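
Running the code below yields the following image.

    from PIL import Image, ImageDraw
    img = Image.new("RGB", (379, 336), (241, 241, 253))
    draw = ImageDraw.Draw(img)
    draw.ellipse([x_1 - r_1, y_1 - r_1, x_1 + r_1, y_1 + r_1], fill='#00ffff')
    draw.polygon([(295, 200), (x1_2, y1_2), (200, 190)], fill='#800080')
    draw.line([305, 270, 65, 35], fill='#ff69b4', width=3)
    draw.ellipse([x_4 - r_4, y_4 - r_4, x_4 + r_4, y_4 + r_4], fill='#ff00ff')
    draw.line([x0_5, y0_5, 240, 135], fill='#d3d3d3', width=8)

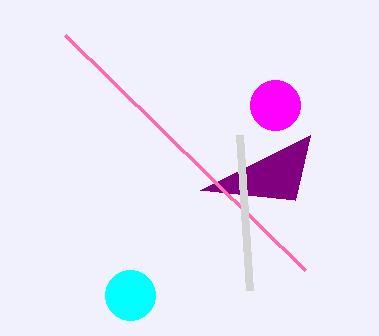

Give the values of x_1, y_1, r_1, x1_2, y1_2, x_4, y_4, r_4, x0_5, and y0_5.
x_1 = 130
y_1 = 295
r_1 = 25
x1_2 = 310
y1_2 = 135
x_4 = 275
y_4 = 105
r_4 = 25
x0_5 = 250
y0_5 = 290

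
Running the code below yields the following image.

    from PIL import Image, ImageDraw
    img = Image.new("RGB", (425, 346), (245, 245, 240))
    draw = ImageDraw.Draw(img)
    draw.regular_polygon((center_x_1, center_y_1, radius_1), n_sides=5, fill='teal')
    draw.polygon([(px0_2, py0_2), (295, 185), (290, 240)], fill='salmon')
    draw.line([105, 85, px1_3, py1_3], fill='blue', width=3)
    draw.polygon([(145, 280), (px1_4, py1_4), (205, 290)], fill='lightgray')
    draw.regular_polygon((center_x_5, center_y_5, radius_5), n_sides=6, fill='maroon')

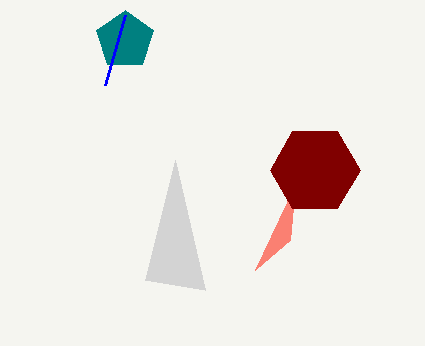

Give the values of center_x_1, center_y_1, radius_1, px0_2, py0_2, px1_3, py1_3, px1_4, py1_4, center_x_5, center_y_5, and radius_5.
center_x_1 = 125; center_y_1 = 40; radius_1 = 30; px0_2 = 255; py0_2 = 270; px1_3 = 125; py1_3 = 15; px1_4 = 175; py1_4 = 160; center_x_5 = 315; center_y_5 = 170; radius_5 = 45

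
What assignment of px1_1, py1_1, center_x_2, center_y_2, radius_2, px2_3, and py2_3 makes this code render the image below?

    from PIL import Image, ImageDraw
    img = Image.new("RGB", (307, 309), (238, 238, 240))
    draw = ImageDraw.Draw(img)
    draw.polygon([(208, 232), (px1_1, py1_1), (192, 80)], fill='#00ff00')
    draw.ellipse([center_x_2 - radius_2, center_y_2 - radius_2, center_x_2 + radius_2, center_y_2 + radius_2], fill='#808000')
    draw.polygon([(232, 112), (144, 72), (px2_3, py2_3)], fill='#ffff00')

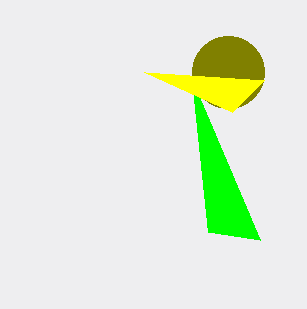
px1_1 = 260
py1_1 = 240
center_x_2 = 228
center_y_2 = 72
radius_2 = 36
px2_3 = 264
py2_3 = 80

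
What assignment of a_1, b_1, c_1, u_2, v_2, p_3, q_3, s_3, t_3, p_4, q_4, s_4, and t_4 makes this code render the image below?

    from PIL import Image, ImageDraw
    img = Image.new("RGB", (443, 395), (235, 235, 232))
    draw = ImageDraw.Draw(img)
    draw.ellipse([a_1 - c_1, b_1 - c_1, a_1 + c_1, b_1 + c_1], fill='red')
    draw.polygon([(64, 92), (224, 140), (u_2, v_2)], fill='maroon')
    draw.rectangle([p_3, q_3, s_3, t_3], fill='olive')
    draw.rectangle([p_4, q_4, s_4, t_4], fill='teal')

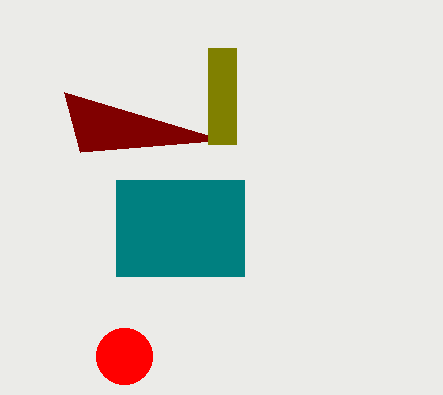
a_1 = 124; b_1 = 356; c_1 = 28; u_2 = 80; v_2 = 152; p_3 = 208; q_3 = 48; s_3 = 236; t_3 = 144; p_4 = 116; q_4 = 180; s_4 = 244; t_4 = 276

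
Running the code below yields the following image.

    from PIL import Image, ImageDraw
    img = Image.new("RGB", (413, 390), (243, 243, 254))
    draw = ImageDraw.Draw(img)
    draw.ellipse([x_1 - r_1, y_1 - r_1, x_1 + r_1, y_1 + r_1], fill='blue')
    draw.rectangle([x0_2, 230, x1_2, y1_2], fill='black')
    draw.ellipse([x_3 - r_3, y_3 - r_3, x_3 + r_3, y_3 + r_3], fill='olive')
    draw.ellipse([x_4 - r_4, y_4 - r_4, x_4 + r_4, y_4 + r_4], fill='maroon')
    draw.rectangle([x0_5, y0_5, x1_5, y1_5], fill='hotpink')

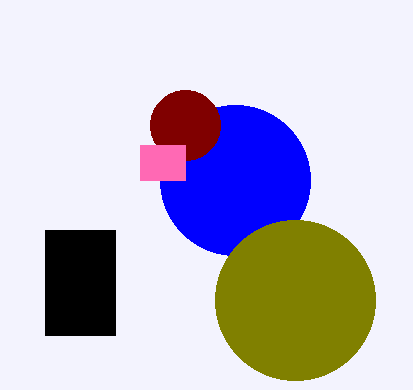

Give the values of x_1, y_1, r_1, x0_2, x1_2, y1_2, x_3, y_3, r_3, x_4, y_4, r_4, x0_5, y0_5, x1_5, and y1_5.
x_1 = 235, y_1 = 180, r_1 = 75, x0_2 = 45, x1_2 = 115, y1_2 = 335, x_3 = 295, y_3 = 300, r_3 = 80, x_4 = 185, y_4 = 125, r_4 = 35, x0_5 = 140, y0_5 = 145, x1_5 = 185, y1_5 = 180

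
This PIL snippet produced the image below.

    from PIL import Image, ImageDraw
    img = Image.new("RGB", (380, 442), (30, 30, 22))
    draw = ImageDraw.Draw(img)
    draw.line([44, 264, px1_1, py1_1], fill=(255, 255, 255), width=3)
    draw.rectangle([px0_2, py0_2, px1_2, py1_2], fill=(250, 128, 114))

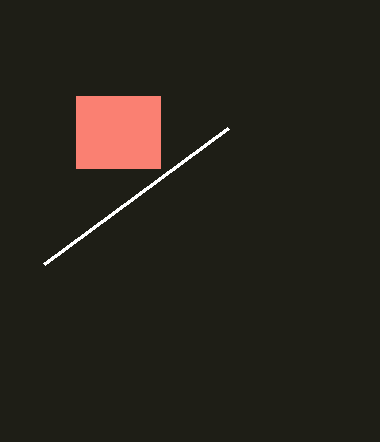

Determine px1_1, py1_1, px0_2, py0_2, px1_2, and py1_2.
px1_1 = 228
py1_1 = 128
px0_2 = 76
py0_2 = 96
px1_2 = 160
py1_2 = 168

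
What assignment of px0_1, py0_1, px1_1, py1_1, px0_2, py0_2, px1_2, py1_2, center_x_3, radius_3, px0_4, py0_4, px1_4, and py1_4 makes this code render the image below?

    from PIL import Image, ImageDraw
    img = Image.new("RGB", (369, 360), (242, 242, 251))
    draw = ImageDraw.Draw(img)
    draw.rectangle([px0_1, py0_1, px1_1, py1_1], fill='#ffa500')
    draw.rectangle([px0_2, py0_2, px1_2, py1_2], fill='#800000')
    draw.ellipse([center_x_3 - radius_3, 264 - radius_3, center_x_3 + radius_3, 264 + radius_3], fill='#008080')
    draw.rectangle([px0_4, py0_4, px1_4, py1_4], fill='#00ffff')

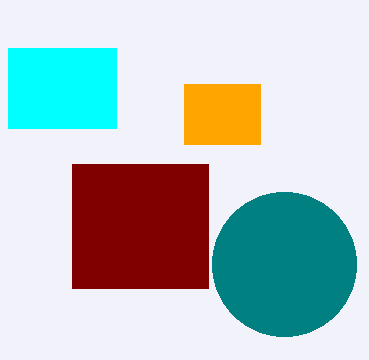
px0_1 = 184, py0_1 = 84, px1_1 = 260, py1_1 = 144, px0_2 = 72, py0_2 = 164, px1_2 = 208, py1_2 = 288, center_x_3 = 284, radius_3 = 72, px0_4 = 8, py0_4 = 48, px1_4 = 116, py1_4 = 128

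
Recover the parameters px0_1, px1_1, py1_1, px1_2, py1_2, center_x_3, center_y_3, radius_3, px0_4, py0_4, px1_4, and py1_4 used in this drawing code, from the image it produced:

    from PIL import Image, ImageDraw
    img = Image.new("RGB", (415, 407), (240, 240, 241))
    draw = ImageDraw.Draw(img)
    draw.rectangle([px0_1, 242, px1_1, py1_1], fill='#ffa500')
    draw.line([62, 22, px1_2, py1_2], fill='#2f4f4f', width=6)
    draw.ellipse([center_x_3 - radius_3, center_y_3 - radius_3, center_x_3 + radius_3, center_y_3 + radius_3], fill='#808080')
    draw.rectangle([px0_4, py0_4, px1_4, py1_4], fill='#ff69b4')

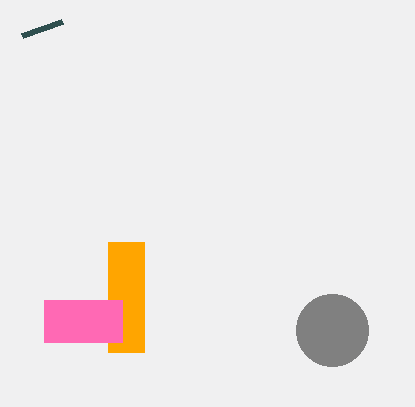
px0_1 = 108
px1_1 = 144
py1_1 = 352
px1_2 = 22
py1_2 = 36
center_x_3 = 332
center_y_3 = 330
radius_3 = 36
px0_4 = 44
py0_4 = 300
px1_4 = 122
py1_4 = 342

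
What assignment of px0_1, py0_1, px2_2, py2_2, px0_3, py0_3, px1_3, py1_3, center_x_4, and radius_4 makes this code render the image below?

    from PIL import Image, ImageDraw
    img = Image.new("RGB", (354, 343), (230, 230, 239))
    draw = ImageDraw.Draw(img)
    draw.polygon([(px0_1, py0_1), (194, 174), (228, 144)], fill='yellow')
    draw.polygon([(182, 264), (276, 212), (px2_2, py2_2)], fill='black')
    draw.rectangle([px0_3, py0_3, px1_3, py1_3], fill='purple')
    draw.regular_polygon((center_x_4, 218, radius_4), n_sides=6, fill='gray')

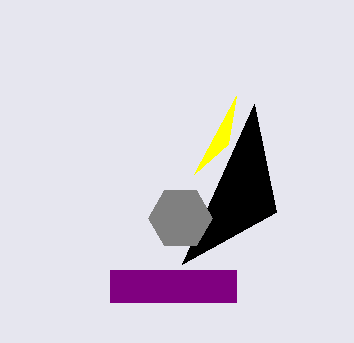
px0_1 = 236
py0_1 = 96
px2_2 = 254
py2_2 = 104
px0_3 = 110
py0_3 = 270
px1_3 = 236
py1_3 = 302
center_x_4 = 180
radius_4 = 32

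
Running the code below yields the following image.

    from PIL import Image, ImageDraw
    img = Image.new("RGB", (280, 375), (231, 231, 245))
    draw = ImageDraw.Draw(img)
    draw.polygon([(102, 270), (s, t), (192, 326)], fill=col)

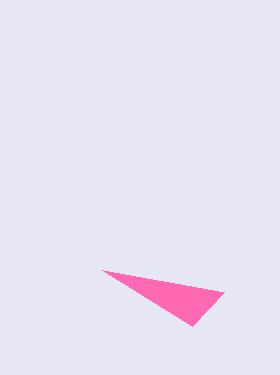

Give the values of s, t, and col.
s = 224, t = 292, col = 'hotpink'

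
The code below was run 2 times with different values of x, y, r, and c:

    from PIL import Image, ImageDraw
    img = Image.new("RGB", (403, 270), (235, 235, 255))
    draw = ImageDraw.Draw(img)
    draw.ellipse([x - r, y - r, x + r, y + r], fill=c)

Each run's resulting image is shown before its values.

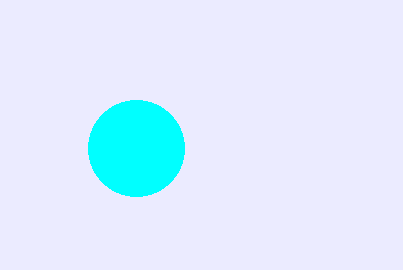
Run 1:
x = 136; y = 148; r = 48; c = 'cyan'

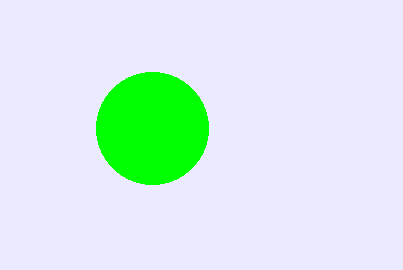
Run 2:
x = 152, y = 128, r = 56, c = 'lime'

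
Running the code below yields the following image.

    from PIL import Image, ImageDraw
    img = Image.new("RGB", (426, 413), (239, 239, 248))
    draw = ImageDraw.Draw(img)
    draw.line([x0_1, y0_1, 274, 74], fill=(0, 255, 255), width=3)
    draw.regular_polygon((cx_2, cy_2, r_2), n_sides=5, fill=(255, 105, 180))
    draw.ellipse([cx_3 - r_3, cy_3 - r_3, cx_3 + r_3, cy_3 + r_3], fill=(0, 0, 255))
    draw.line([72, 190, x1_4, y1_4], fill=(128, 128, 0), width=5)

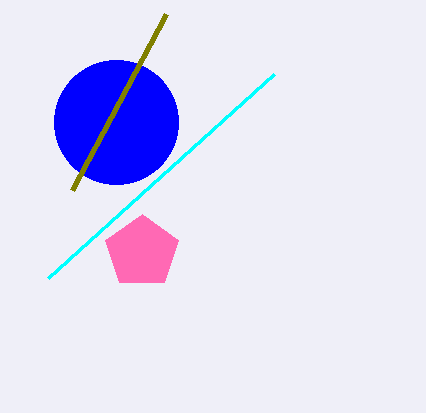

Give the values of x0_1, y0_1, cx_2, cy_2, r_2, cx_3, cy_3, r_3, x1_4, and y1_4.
x0_1 = 48; y0_1 = 278; cx_2 = 142; cy_2 = 252; r_2 = 38; cx_3 = 116; cy_3 = 122; r_3 = 62; x1_4 = 166; y1_4 = 14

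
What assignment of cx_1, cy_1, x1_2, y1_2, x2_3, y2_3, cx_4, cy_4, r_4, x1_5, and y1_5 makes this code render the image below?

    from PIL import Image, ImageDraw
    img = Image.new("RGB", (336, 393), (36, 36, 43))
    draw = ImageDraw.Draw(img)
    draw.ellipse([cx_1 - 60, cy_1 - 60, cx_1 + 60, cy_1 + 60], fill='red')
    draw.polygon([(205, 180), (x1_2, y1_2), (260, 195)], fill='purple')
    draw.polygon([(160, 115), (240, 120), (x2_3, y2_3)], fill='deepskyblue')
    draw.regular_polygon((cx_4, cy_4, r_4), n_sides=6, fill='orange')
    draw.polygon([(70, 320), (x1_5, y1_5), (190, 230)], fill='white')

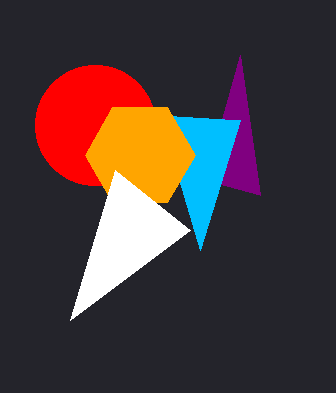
cx_1 = 95
cy_1 = 125
x1_2 = 240
y1_2 = 55
x2_3 = 200
y2_3 = 250
cx_4 = 140
cy_4 = 155
r_4 = 55
x1_5 = 115
y1_5 = 170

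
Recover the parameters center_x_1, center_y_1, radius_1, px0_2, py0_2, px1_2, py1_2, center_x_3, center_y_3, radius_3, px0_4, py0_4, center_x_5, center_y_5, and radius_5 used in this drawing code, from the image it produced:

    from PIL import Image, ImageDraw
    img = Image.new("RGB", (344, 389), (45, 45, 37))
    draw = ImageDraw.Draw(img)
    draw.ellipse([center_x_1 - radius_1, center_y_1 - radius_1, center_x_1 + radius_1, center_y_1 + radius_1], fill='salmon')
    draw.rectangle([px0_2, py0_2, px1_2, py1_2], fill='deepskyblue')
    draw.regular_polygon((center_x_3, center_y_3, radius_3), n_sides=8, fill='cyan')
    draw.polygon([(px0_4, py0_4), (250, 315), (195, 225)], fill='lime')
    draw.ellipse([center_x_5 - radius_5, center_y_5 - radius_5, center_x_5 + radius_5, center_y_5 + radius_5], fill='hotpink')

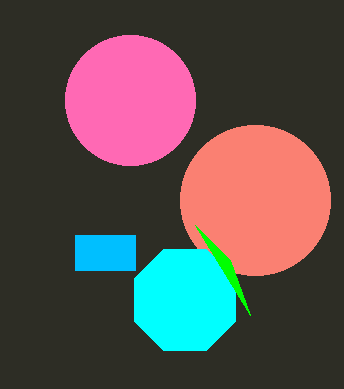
center_x_1 = 255, center_y_1 = 200, radius_1 = 75, px0_2 = 75, py0_2 = 235, px1_2 = 135, py1_2 = 270, center_x_3 = 185, center_y_3 = 300, radius_3 = 55, px0_4 = 230, py0_4 = 260, center_x_5 = 130, center_y_5 = 100, radius_5 = 65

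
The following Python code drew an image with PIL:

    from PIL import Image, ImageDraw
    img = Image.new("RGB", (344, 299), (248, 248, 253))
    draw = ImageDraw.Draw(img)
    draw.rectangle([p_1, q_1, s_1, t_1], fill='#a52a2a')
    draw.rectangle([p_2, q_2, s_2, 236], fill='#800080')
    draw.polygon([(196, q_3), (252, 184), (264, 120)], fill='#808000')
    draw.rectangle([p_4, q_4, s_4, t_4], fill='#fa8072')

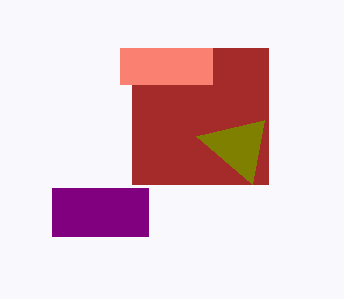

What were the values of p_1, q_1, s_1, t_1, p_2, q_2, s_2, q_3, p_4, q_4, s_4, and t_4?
p_1 = 132, q_1 = 48, s_1 = 268, t_1 = 184, p_2 = 52, q_2 = 188, s_2 = 148, q_3 = 136, p_4 = 120, q_4 = 48, s_4 = 212, t_4 = 84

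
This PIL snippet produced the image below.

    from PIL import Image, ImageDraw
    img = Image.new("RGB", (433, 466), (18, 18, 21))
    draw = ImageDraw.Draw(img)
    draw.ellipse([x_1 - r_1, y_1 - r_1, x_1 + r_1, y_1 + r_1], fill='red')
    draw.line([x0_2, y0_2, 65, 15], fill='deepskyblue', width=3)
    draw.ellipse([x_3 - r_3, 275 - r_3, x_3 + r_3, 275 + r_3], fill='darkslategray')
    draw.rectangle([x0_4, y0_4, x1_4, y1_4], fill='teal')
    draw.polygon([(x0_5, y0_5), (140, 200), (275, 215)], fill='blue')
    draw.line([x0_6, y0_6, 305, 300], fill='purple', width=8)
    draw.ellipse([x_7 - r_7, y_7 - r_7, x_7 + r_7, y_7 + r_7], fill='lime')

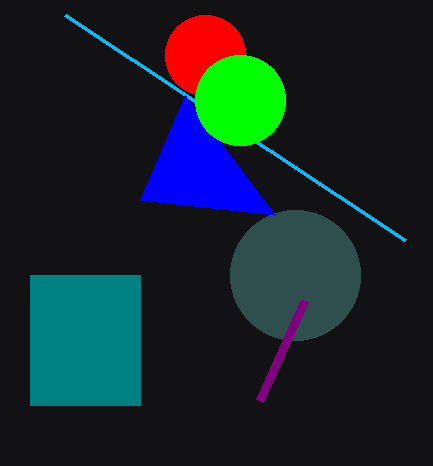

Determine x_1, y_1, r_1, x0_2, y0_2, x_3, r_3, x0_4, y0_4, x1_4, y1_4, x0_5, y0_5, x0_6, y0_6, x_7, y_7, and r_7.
x_1 = 205, y_1 = 55, r_1 = 40, x0_2 = 405, y0_2 = 240, x_3 = 295, r_3 = 65, x0_4 = 30, y0_4 = 275, x1_4 = 140, y1_4 = 405, x0_5 = 185, y0_5 = 95, x0_6 = 260, y0_6 = 400, x_7 = 240, y_7 = 100, r_7 = 45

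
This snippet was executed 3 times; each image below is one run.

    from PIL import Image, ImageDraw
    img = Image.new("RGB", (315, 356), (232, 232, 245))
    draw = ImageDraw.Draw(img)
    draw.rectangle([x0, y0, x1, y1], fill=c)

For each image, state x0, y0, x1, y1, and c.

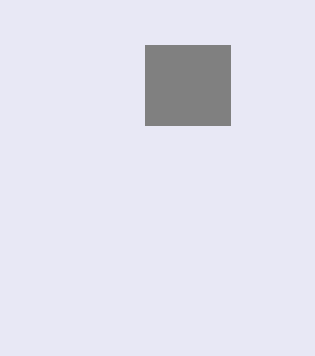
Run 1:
x0 = 145
y0 = 45
x1 = 230
y1 = 125
c = 'gray'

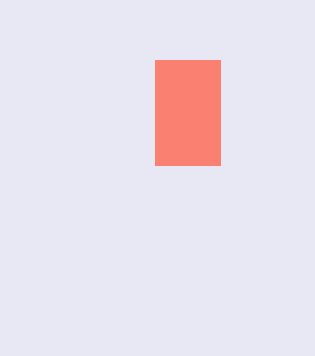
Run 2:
x0 = 155
y0 = 60
x1 = 220
y1 = 165
c = 'salmon'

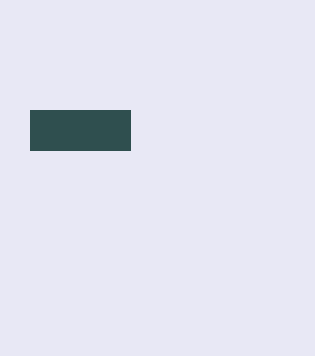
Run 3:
x0 = 30, y0 = 110, x1 = 130, y1 = 150, c = 'darkslategray'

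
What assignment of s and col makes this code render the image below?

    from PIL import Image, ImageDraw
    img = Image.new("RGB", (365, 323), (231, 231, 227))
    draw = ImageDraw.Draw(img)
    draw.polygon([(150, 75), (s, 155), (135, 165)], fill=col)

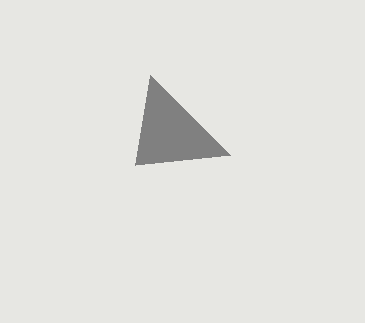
s = 230
col = 'gray'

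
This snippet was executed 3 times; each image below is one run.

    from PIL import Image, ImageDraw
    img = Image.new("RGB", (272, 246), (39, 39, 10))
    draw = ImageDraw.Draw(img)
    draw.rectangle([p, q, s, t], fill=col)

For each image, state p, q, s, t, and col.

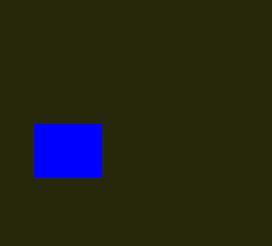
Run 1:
p = 34, q = 124, s = 101, t = 176, col = 'blue'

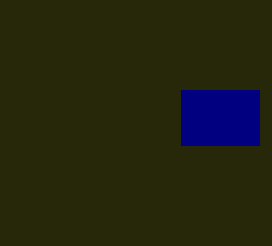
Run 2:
p = 181
q = 90
s = 259
t = 145
col = 'navy'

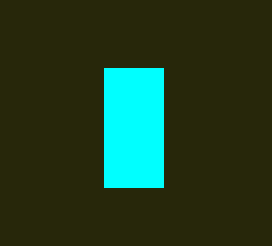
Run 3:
p = 104
q = 68
s = 163
t = 187
col = 'cyan'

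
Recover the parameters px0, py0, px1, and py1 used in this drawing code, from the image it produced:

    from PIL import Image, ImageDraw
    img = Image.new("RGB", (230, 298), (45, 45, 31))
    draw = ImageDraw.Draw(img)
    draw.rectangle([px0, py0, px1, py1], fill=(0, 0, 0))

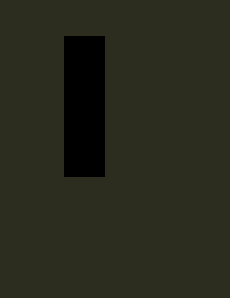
px0 = 64; py0 = 36; px1 = 104; py1 = 176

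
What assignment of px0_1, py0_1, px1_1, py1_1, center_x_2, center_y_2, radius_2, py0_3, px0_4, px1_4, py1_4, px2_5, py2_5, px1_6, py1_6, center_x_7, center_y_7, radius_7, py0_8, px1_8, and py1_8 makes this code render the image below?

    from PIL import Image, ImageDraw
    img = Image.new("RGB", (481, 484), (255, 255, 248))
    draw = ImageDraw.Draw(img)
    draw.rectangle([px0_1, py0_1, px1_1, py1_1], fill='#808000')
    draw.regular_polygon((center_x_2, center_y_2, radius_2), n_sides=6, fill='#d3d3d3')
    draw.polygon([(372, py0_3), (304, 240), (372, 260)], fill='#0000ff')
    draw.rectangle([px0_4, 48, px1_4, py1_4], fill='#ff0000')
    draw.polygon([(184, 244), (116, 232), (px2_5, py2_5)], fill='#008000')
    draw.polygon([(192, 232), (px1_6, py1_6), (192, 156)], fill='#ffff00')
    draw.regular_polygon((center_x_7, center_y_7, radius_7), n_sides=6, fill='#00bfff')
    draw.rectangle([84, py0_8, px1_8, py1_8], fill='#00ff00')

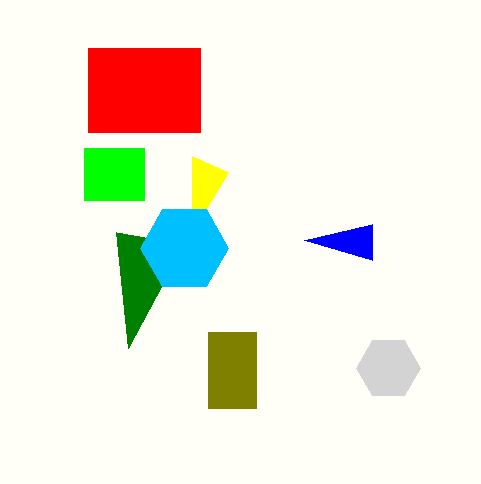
px0_1 = 208; py0_1 = 332; px1_1 = 256; py1_1 = 408; center_x_2 = 388; center_y_2 = 368; radius_2 = 32; py0_3 = 224; px0_4 = 88; px1_4 = 200; py1_4 = 132; px2_5 = 128; py2_5 = 348; px1_6 = 228; py1_6 = 172; center_x_7 = 184; center_y_7 = 248; radius_7 = 44; py0_8 = 148; px1_8 = 144; py1_8 = 200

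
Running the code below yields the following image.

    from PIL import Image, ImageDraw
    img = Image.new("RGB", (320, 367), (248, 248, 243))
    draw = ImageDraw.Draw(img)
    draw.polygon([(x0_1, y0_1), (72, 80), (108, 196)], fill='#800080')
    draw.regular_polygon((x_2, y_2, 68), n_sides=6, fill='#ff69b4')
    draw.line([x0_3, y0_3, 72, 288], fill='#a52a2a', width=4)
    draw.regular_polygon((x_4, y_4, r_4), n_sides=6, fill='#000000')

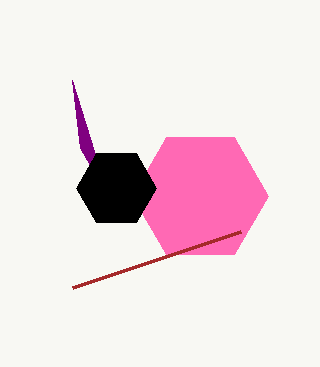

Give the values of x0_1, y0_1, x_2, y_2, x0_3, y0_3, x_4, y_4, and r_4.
x0_1 = 80; y0_1 = 148; x_2 = 200; y_2 = 196; x0_3 = 240; y0_3 = 232; x_4 = 116; y_4 = 188; r_4 = 40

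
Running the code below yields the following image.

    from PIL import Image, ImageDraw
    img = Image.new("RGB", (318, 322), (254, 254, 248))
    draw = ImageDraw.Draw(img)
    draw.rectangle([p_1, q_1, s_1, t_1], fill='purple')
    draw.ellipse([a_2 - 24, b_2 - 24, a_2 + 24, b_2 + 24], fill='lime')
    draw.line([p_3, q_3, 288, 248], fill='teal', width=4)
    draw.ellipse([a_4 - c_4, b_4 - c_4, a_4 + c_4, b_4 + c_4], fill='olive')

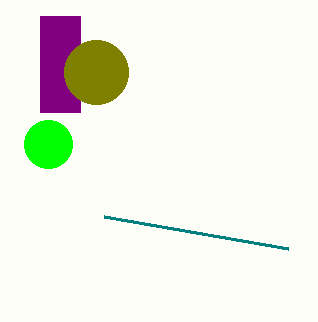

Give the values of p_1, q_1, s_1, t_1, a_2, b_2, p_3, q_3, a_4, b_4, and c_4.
p_1 = 40
q_1 = 16
s_1 = 80
t_1 = 112
a_2 = 48
b_2 = 144
p_3 = 104
q_3 = 216
a_4 = 96
b_4 = 72
c_4 = 32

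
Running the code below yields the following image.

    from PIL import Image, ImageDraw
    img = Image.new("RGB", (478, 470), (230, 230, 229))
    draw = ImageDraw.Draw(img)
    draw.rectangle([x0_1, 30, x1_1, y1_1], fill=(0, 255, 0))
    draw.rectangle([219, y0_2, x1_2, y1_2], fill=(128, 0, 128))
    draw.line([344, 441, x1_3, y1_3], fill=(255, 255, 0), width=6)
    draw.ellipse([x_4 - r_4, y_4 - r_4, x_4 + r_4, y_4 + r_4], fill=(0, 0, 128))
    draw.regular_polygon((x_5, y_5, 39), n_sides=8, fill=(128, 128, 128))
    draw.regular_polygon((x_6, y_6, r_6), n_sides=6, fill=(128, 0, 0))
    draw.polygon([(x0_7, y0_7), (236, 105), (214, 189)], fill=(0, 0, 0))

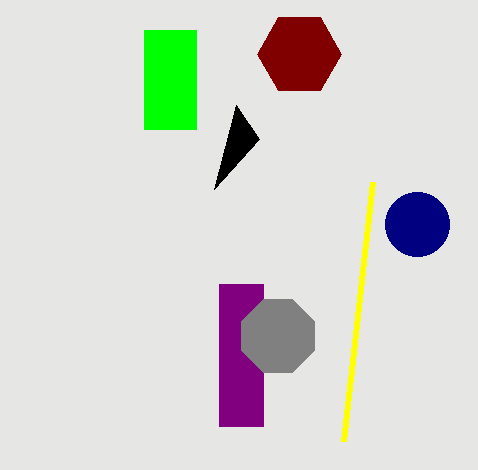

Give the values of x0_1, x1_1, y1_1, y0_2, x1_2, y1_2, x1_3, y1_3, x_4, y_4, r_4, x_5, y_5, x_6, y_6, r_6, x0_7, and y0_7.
x0_1 = 144, x1_1 = 196, y1_1 = 129, y0_2 = 284, x1_2 = 263, y1_2 = 426, x1_3 = 373, y1_3 = 182, x_4 = 417, y_4 = 224, r_4 = 32, x_5 = 278, y_5 = 336, x_6 = 299, y_6 = 54, r_6 = 42, x0_7 = 259, y0_7 = 139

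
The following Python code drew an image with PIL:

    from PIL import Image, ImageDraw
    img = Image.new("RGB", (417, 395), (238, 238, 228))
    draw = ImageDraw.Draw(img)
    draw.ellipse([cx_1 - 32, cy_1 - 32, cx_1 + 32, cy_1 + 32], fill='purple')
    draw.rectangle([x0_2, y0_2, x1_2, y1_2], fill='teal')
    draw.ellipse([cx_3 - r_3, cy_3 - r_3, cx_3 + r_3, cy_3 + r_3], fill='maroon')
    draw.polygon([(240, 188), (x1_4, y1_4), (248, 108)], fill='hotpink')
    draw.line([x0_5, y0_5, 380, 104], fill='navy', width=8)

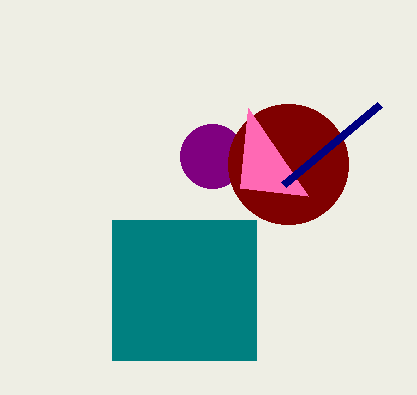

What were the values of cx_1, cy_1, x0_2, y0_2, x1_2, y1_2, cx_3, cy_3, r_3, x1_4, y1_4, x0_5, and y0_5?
cx_1 = 212
cy_1 = 156
x0_2 = 112
y0_2 = 220
x1_2 = 256
y1_2 = 360
cx_3 = 288
cy_3 = 164
r_3 = 60
x1_4 = 308
y1_4 = 196
x0_5 = 284
y0_5 = 184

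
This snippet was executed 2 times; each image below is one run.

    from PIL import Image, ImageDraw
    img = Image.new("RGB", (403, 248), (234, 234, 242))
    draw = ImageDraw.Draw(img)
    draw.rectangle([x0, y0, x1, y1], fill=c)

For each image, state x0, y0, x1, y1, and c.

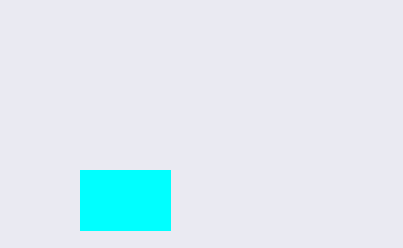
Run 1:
x0 = 80, y0 = 170, x1 = 170, y1 = 230, c = 'cyan'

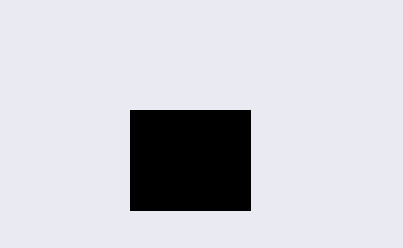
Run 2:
x0 = 130, y0 = 110, x1 = 250, y1 = 210, c = 'black'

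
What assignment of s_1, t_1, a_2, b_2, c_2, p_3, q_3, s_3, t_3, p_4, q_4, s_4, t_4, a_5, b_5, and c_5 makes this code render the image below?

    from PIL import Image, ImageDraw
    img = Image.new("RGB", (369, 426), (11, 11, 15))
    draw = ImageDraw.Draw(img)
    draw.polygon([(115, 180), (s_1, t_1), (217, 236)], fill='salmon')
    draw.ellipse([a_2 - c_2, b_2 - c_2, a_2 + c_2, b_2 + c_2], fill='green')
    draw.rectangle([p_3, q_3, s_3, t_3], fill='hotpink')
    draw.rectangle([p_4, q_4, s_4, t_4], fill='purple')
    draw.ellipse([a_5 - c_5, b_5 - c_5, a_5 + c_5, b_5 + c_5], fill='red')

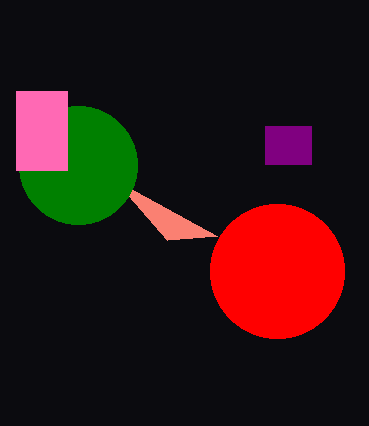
s_1 = 167, t_1 = 240, a_2 = 78, b_2 = 165, c_2 = 59, p_3 = 16, q_3 = 91, s_3 = 67, t_3 = 170, p_4 = 265, q_4 = 126, s_4 = 311, t_4 = 164, a_5 = 277, b_5 = 271, c_5 = 67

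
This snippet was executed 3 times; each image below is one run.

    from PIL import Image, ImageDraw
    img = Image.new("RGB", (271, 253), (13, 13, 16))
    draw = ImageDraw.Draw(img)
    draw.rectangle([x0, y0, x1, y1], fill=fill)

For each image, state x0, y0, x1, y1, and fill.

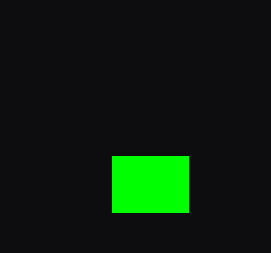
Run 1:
x0 = 112
y0 = 156
x1 = 188
y1 = 212
fill = 'lime'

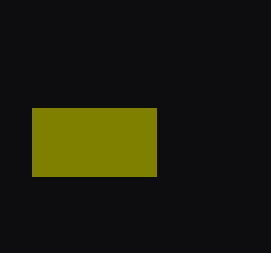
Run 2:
x0 = 32
y0 = 108
x1 = 156
y1 = 176
fill = 'olive'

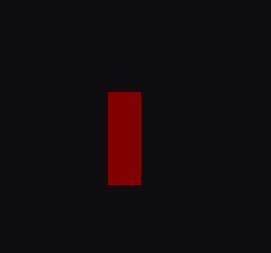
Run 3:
x0 = 108
y0 = 92
x1 = 140
y1 = 184
fill = 'maroon'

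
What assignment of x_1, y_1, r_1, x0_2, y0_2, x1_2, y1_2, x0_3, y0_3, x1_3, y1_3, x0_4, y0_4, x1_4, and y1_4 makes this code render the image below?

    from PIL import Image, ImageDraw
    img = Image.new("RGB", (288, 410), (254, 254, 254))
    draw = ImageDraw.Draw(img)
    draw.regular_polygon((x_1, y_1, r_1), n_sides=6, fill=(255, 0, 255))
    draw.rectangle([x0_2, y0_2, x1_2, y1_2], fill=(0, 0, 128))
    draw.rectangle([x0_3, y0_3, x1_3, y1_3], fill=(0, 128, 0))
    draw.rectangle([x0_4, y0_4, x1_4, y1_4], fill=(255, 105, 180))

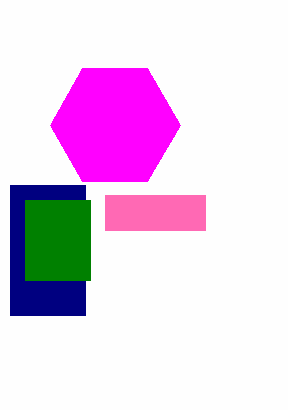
x_1 = 115
y_1 = 125
r_1 = 65
x0_2 = 10
y0_2 = 185
x1_2 = 85
y1_2 = 315
x0_3 = 25
y0_3 = 200
x1_3 = 90
y1_3 = 280
x0_4 = 105
y0_4 = 195
x1_4 = 205
y1_4 = 230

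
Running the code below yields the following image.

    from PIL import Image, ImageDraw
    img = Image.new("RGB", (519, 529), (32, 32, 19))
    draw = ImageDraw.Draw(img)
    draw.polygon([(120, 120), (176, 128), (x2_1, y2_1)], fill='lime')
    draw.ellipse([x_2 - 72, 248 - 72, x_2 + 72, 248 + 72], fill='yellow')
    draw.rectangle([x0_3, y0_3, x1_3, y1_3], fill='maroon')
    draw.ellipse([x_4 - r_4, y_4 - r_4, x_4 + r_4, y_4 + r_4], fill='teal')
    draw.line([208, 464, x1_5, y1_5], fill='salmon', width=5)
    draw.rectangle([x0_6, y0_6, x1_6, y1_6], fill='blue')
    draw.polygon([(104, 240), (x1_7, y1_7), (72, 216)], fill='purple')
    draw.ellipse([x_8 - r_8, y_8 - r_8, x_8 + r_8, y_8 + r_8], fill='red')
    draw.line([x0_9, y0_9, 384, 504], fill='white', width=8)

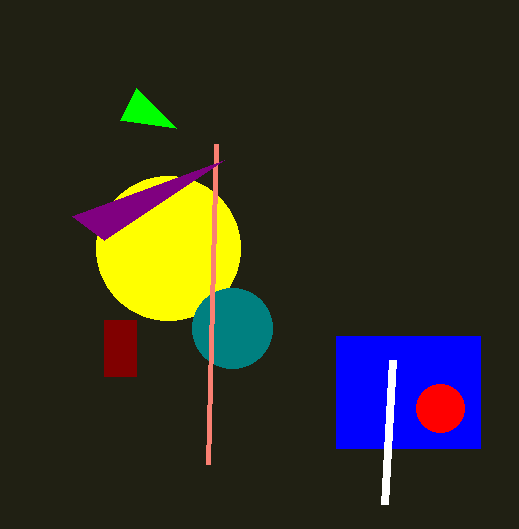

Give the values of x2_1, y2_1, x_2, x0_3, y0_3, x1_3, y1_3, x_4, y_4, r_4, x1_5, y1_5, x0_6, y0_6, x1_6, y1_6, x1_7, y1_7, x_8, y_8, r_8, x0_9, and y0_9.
x2_1 = 136; y2_1 = 88; x_2 = 168; x0_3 = 104; y0_3 = 320; x1_3 = 136; y1_3 = 376; x_4 = 232; y_4 = 328; r_4 = 40; x1_5 = 216; y1_5 = 144; x0_6 = 336; y0_6 = 336; x1_6 = 480; y1_6 = 448; x1_7 = 224; y1_7 = 160; x_8 = 440; y_8 = 408; r_8 = 24; x0_9 = 392; y0_9 = 360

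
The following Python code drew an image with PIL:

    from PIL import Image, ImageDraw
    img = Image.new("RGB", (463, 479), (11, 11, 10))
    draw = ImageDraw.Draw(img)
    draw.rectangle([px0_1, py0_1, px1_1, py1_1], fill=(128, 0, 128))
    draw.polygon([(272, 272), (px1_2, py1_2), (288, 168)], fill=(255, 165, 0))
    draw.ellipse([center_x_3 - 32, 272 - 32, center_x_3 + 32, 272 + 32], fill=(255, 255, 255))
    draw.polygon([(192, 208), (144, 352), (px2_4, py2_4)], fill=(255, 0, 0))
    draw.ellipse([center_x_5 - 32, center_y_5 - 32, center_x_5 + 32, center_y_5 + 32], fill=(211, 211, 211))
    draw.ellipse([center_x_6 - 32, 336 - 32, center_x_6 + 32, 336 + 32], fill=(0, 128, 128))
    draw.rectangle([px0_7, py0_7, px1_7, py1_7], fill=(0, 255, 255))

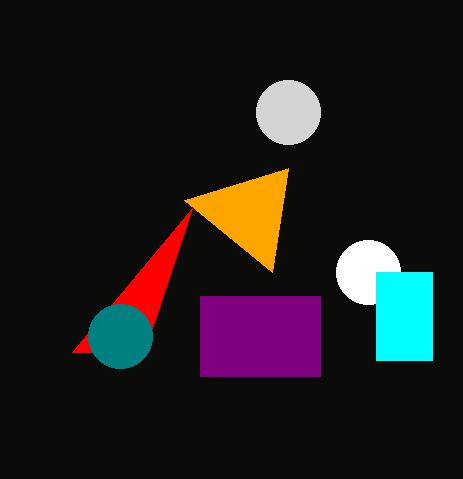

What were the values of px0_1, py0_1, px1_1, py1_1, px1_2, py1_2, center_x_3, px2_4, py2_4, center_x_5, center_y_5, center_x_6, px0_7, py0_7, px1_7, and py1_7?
px0_1 = 200, py0_1 = 296, px1_1 = 320, py1_1 = 376, px1_2 = 184, py1_2 = 200, center_x_3 = 368, px2_4 = 72, py2_4 = 352, center_x_5 = 288, center_y_5 = 112, center_x_6 = 120, px0_7 = 376, py0_7 = 272, px1_7 = 432, py1_7 = 360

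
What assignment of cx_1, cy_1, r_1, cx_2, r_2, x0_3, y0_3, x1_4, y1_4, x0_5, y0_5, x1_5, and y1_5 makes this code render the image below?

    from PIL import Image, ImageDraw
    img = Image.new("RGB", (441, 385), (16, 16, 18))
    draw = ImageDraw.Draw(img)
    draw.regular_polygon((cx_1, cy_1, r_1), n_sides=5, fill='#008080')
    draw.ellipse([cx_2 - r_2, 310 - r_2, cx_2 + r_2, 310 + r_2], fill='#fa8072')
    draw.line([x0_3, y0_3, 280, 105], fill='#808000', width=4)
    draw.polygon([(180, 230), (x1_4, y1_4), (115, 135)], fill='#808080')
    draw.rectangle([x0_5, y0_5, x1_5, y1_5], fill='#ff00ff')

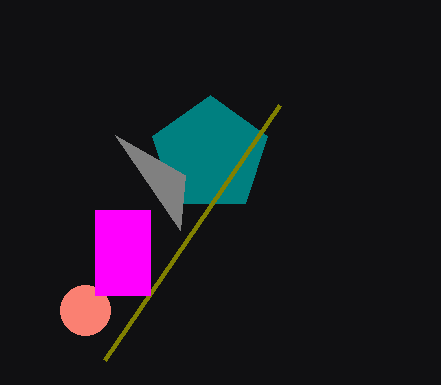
cx_1 = 210, cy_1 = 155, r_1 = 60, cx_2 = 85, r_2 = 25, x0_3 = 105, y0_3 = 360, x1_4 = 185, y1_4 = 175, x0_5 = 95, y0_5 = 210, x1_5 = 150, y1_5 = 295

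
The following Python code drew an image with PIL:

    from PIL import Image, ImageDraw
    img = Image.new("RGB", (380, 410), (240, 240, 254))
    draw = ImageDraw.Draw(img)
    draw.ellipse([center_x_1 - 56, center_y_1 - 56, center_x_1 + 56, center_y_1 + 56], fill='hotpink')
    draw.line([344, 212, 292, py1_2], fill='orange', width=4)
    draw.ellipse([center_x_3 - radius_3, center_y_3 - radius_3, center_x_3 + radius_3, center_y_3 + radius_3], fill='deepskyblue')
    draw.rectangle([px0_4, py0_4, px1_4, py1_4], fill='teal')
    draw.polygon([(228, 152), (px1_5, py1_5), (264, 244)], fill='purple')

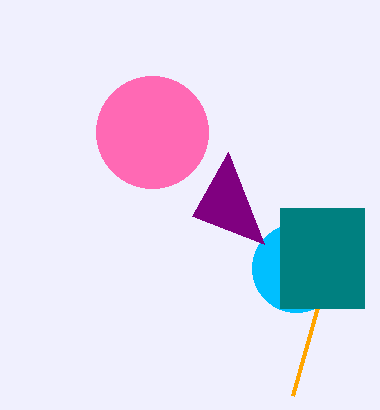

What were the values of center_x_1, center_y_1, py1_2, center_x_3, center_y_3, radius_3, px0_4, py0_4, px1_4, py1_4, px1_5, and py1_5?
center_x_1 = 152
center_y_1 = 132
py1_2 = 396
center_x_3 = 296
center_y_3 = 268
radius_3 = 44
px0_4 = 280
py0_4 = 208
px1_4 = 364
py1_4 = 308
px1_5 = 192
py1_5 = 216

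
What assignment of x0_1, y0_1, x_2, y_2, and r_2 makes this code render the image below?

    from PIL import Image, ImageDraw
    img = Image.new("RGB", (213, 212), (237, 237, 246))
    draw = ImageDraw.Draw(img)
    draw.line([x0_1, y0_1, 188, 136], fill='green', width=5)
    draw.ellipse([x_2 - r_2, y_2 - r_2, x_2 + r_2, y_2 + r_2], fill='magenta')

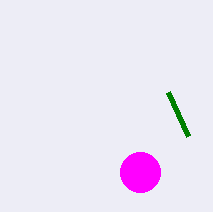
x0_1 = 168; y0_1 = 92; x_2 = 140; y_2 = 172; r_2 = 20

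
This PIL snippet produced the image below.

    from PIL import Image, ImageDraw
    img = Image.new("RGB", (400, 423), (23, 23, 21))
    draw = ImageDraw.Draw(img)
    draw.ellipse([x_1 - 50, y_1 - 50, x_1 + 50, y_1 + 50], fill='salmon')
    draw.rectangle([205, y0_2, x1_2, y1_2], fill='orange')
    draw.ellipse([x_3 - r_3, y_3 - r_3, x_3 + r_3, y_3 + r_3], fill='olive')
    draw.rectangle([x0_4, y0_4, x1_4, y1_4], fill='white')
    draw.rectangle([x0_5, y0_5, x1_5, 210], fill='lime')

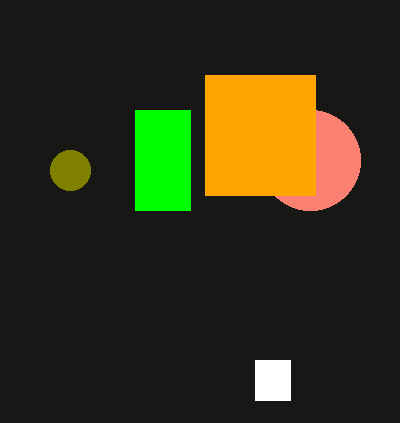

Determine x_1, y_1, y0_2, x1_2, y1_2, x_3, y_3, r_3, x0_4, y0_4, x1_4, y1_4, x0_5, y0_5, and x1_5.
x_1 = 310, y_1 = 160, y0_2 = 75, x1_2 = 315, y1_2 = 195, x_3 = 70, y_3 = 170, r_3 = 20, x0_4 = 255, y0_4 = 360, x1_4 = 290, y1_4 = 400, x0_5 = 135, y0_5 = 110, x1_5 = 190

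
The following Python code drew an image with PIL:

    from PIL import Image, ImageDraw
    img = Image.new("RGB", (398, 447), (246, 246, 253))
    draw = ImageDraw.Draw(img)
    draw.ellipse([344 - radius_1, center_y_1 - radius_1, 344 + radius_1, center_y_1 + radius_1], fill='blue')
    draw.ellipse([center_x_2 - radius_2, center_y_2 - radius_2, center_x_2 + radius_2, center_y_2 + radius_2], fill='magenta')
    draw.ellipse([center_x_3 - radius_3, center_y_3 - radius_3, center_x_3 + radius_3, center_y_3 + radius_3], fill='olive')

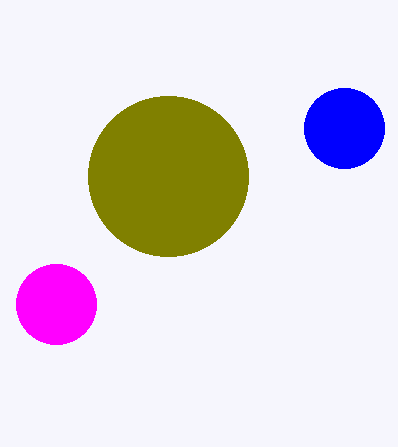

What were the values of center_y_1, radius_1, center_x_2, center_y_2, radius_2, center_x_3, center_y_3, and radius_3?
center_y_1 = 128, radius_1 = 40, center_x_2 = 56, center_y_2 = 304, radius_2 = 40, center_x_3 = 168, center_y_3 = 176, radius_3 = 80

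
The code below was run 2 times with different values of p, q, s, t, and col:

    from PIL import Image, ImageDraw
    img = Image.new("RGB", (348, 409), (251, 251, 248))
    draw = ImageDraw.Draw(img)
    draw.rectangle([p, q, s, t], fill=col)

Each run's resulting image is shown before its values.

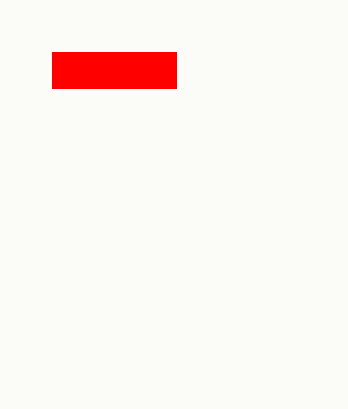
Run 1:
p = 52; q = 52; s = 176; t = 88; col = 'red'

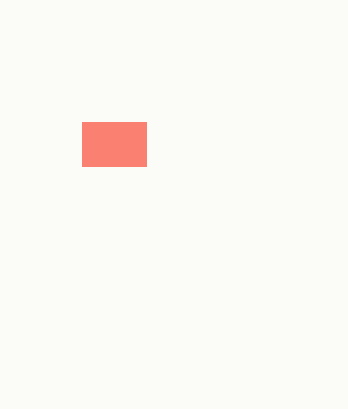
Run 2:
p = 82; q = 122; s = 146; t = 166; col = 'salmon'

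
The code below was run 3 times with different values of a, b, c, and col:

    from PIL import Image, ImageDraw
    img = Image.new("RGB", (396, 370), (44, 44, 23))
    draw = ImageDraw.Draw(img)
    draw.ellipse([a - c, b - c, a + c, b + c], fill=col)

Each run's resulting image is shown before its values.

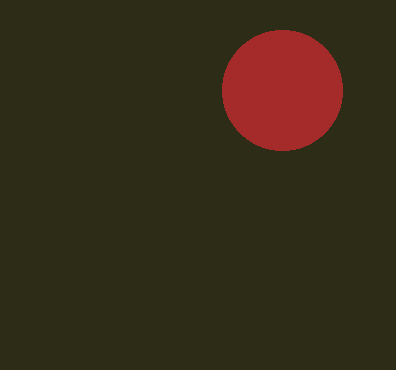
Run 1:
a = 282
b = 90
c = 60
col = 'brown'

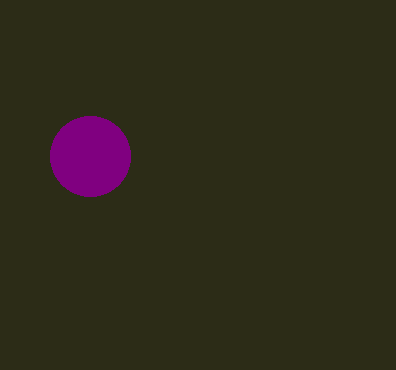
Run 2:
a = 90, b = 156, c = 40, col = 'purple'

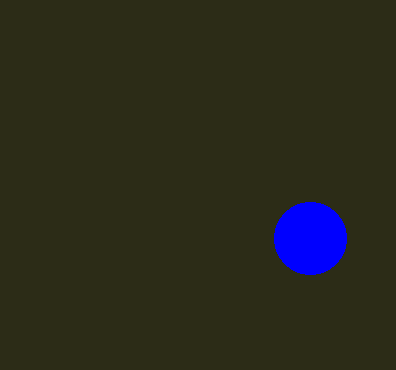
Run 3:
a = 310; b = 238; c = 36; col = 'blue'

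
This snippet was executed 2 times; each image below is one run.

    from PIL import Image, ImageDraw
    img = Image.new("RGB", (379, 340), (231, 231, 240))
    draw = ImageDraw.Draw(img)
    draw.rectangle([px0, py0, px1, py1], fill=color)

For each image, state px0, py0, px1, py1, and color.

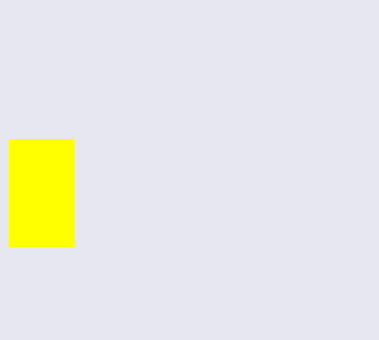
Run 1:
px0 = 9; py0 = 139; px1 = 74; py1 = 246; color = 'yellow'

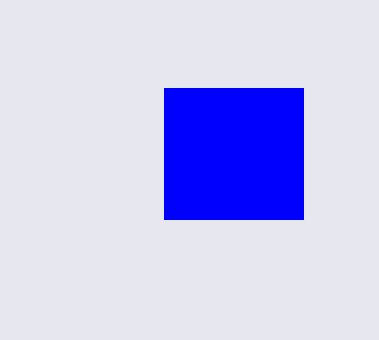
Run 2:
px0 = 164; py0 = 88; px1 = 303; py1 = 219; color = 'blue'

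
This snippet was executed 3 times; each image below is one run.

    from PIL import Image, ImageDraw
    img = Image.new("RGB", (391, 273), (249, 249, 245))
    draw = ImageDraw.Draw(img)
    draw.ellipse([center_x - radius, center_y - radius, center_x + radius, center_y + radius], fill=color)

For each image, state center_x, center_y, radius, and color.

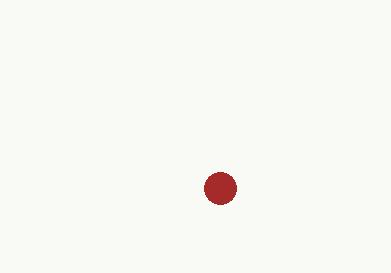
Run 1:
center_x = 220, center_y = 188, radius = 16, color = 'brown'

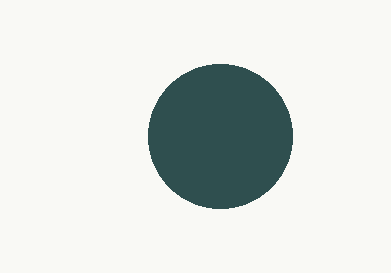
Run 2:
center_x = 220; center_y = 136; radius = 72; color = 'darkslategray'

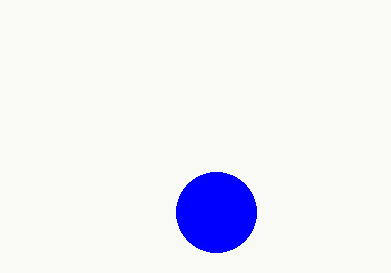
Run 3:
center_x = 216
center_y = 212
radius = 40
color = 'blue'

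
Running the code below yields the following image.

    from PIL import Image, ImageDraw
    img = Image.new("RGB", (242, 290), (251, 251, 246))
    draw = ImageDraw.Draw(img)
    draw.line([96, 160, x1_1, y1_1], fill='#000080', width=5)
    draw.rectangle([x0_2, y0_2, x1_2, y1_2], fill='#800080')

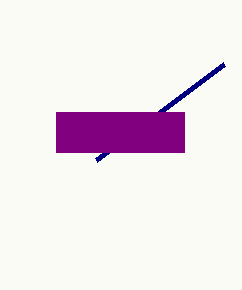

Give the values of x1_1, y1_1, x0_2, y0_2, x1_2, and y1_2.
x1_1 = 224
y1_1 = 64
x0_2 = 56
y0_2 = 112
x1_2 = 184
y1_2 = 152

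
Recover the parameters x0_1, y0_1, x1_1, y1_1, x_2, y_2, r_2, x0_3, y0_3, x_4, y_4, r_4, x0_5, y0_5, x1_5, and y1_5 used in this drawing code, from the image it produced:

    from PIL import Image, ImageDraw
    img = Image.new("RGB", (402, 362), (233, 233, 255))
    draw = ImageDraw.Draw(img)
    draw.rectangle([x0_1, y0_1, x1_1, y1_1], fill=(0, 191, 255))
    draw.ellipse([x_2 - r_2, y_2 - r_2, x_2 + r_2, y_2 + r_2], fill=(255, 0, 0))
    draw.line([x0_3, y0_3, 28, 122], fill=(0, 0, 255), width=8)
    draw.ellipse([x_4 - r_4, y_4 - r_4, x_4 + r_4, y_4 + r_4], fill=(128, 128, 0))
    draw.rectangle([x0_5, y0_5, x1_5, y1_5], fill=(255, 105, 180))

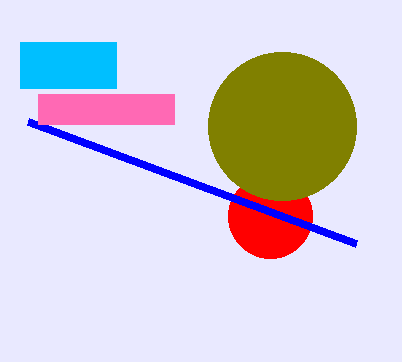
x0_1 = 20; y0_1 = 42; x1_1 = 116; y1_1 = 88; x_2 = 270; y_2 = 216; r_2 = 42; x0_3 = 356; y0_3 = 244; x_4 = 282; y_4 = 126; r_4 = 74; x0_5 = 38; y0_5 = 94; x1_5 = 174; y1_5 = 124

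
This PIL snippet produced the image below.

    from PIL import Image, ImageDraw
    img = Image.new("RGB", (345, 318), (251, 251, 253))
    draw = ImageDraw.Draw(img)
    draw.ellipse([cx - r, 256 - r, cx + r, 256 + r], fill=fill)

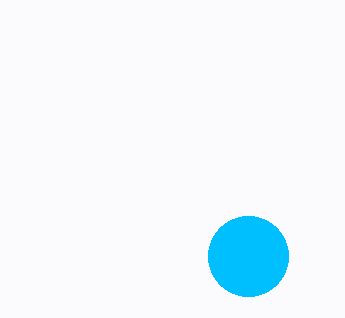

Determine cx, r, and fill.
cx = 248
r = 40
fill = 'deepskyblue'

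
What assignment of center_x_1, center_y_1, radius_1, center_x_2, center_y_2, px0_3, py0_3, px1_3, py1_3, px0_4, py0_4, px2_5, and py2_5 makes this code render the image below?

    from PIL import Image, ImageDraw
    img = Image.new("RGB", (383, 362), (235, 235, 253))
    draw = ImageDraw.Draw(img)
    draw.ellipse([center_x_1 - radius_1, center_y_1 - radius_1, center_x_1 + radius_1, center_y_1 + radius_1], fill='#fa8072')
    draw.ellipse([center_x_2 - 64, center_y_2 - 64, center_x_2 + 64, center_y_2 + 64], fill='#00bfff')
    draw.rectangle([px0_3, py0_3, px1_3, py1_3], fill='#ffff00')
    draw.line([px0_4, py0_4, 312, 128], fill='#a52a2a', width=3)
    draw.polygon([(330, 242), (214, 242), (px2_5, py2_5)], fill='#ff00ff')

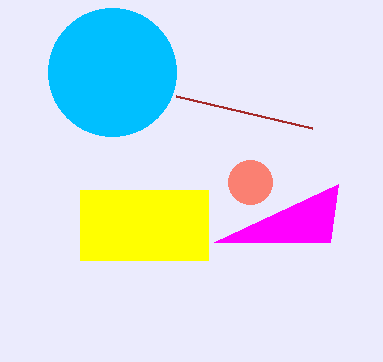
center_x_1 = 250; center_y_1 = 182; radius_1 = 22; center_x_2 = 112; center_y_2 = 72; px0_3 = 80; py0_3 = 190; px1_3 = 208; py1_3 = 260; px0_4 = 176; py0_4 = 96; px2_5 = 338; py2_5 = 184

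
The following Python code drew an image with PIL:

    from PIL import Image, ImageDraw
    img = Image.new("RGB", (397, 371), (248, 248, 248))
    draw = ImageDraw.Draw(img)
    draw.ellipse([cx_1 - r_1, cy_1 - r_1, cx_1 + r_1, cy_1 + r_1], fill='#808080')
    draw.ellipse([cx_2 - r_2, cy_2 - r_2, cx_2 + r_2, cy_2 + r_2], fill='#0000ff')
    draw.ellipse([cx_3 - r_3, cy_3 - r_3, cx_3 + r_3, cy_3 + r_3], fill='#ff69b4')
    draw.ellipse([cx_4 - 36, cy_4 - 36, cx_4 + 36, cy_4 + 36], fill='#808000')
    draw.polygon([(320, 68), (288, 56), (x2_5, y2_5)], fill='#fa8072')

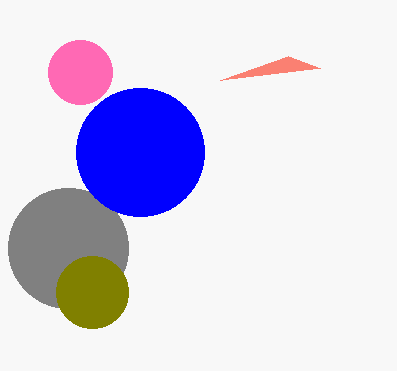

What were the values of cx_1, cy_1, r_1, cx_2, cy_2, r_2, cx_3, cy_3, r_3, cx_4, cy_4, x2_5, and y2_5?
cx_1 = 68; cy_1 = 248; r_1 = 60; cx_2 = 140; cy_2 = 152; r_2 = 64; cx_3 = 80; cy_3 = 72; r_3 = 32; cx_4 = 92; cy_4 = 292; x2_5 = 220; y2_5 = 80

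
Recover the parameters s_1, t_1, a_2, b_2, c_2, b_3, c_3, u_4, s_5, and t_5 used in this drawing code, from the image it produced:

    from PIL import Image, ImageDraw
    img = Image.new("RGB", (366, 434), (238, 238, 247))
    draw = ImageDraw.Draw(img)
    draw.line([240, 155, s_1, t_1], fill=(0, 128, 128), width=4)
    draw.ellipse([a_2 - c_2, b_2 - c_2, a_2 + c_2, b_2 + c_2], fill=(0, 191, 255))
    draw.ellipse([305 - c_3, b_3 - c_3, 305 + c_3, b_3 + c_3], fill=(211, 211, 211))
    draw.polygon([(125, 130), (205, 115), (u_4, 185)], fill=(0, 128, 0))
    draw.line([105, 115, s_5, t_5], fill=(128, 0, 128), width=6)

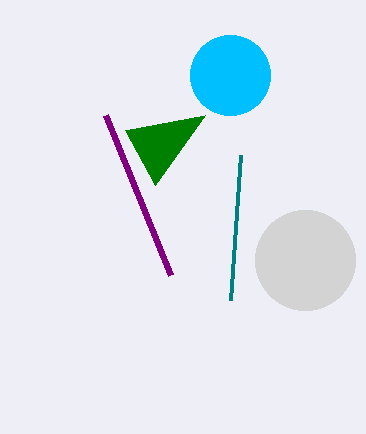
s_1 = 230
t_1 = 300
a_2 = 230
b_2 = 75
c_2 = 40
b_3 = 260
c_3 = 50
u_4 = 155
s_5 = 170
t_5 = 275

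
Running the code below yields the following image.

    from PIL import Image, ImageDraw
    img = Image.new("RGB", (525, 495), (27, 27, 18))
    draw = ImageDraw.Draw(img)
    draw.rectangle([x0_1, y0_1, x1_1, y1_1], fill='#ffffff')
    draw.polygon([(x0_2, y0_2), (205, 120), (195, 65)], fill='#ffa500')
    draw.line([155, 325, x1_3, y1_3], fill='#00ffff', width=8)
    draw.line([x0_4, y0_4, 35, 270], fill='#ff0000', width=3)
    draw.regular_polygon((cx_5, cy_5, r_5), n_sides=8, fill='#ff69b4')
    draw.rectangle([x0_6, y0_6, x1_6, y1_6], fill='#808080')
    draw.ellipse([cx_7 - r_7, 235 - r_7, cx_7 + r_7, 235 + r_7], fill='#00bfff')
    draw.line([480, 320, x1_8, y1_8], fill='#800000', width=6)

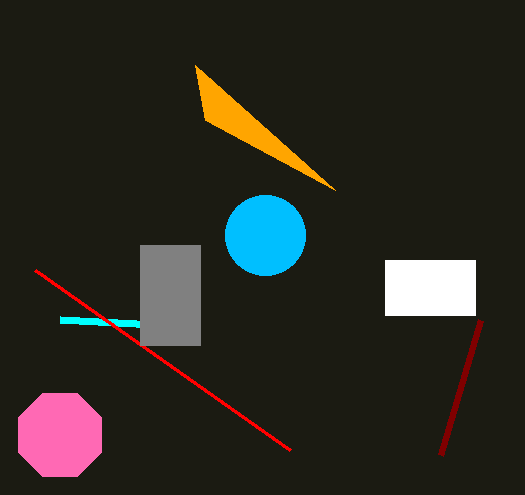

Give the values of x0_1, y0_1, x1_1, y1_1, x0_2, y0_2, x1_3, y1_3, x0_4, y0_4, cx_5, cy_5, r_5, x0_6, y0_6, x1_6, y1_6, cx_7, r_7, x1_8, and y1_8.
x0_1 = 385; y0_1 = 260; x1_1 = 475; y1_1 = 315; x0_2 = 335; y0_2 = 190; x1_3 = 60; y1_3 = 320; x0_4 = 290; y0_4 = 450; cx_5 = 60; cy_5 = 435; r_5 = 45; x0_6 = 140; y0_6 = 245; x1_6 = 200; y1_6 = 345; cx_7 = 265; r_7 = 40; x1_8 = 440; y1_8 = 455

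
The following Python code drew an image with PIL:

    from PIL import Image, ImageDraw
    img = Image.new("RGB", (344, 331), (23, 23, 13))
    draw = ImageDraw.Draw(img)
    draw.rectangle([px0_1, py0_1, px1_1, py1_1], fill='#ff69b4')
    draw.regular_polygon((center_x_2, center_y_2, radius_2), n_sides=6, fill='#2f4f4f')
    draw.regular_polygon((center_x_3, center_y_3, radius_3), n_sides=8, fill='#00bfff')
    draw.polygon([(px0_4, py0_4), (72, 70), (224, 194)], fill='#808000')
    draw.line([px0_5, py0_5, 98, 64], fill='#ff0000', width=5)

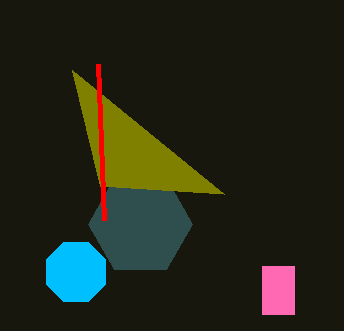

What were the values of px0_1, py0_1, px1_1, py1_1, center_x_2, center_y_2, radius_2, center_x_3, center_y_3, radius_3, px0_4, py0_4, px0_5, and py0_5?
px0_1 = 262; py0_1 = 266; px1_1 = 294; py1_1 = 314; center_x_2 = 140; center_y_2 = 224; radius_2 = 52; center_x_3 = 76; center_y_3 = 272; radius_3 = 32; px0_4 = 100; py0_4 = 186; px0_5 = 104; py0_5 = 220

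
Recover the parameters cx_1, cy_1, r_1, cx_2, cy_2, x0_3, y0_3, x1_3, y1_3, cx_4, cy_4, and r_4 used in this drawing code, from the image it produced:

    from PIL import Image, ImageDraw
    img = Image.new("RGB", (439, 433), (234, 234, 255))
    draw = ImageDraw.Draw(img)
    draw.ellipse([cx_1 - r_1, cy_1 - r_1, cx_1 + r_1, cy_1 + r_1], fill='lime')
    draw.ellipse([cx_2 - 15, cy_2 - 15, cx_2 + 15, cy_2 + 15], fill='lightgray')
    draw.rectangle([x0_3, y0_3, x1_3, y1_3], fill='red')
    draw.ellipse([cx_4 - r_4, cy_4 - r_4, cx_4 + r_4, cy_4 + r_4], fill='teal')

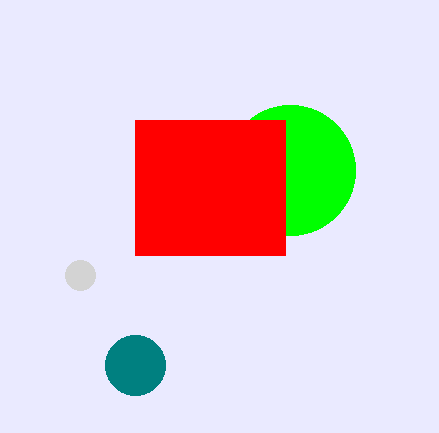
cx_1 = 290, cy_1 = 170, r_1 = 65, cx_2 = 80, cy_2 = 275, x0_3 = 135, y0_3 = 120, x1_3 = 285, y1_3 = 255, cx_4 = 135, cy_4 = 365, r_4 = 30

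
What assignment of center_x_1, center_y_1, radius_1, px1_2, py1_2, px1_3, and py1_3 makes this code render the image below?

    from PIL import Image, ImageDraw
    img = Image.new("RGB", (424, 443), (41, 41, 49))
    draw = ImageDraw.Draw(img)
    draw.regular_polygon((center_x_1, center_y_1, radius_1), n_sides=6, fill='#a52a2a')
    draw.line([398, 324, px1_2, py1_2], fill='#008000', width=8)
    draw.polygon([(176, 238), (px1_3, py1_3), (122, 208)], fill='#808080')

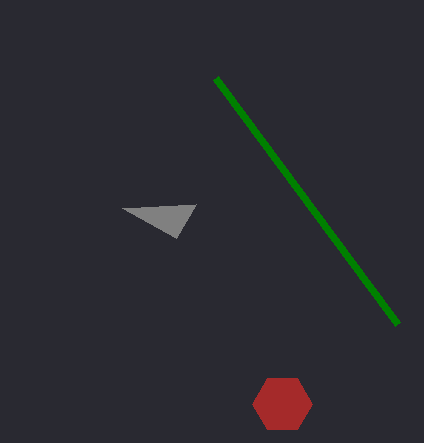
center_x_1 = 282, center_y_1 = 404, radius_1 = 30, px1_2 = 216, py1_2 = 78, px1_3 = 196, py1_3 = 204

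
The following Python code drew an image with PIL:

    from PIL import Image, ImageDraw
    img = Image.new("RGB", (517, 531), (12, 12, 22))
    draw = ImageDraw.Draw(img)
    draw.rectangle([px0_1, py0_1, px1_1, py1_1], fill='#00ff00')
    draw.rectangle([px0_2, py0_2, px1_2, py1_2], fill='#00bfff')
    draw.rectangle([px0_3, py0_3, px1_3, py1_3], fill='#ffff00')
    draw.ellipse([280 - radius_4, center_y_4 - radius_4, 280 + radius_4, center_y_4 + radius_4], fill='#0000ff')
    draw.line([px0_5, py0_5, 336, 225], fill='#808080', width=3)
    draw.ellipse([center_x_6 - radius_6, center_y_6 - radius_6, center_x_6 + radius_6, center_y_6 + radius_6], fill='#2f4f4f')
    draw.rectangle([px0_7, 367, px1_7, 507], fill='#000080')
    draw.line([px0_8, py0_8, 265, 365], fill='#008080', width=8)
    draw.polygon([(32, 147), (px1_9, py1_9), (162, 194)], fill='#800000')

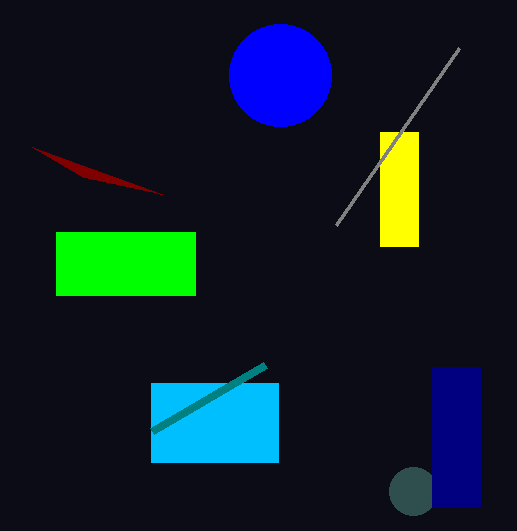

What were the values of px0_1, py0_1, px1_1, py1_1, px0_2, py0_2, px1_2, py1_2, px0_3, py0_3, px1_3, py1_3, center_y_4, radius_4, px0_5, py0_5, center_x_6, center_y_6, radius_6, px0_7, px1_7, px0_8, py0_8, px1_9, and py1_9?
px0_1 = 56
py0_1 = 232
px1_1 = 195
py1_1 = 295
px0_2 = 151
py0_2 = 383
px1_2 = 278
py1_2 = 462
px0_3 = 380
py0_3 = 132
px1_3 = 418
py1_3 = 246
center_y_4 = 75
radius_4 = 51
px0_5 = 459
py0_5 = 48
center_x_6 = 413
center_y_6 = 491
radius_6 = 24
px0_7 = 432
px1_7 = 480
px0_8 = 152
py0_8 = 431
px1_9 = 83
py1_9 = 177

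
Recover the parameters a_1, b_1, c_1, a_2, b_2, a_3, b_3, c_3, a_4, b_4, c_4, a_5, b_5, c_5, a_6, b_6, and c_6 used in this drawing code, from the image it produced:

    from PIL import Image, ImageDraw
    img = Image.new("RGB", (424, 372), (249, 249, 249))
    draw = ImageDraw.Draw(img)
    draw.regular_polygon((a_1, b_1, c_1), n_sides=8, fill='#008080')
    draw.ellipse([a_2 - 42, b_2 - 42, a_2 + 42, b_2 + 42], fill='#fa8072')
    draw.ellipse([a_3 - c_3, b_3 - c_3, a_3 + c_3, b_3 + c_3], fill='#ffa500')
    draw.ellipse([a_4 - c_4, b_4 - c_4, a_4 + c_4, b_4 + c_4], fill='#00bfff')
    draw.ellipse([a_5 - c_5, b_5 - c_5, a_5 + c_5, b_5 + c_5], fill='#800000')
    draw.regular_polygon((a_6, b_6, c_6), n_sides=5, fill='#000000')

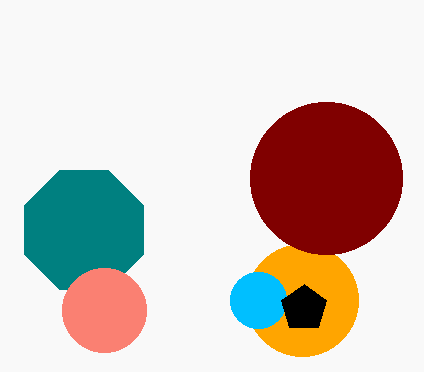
a_1 = 84; b_1 = 230; c_1 = 64; a_2 = 104; b_2 = 310; a_3 = 302; b_3 = 300; c_3 = 56; a_4 = 258; b_4 = 300; c_4 = 28; a_5 = 326; b_5 = 178; c_5 = 76; a_6 = 304; b_6 = 308; c_6 = 24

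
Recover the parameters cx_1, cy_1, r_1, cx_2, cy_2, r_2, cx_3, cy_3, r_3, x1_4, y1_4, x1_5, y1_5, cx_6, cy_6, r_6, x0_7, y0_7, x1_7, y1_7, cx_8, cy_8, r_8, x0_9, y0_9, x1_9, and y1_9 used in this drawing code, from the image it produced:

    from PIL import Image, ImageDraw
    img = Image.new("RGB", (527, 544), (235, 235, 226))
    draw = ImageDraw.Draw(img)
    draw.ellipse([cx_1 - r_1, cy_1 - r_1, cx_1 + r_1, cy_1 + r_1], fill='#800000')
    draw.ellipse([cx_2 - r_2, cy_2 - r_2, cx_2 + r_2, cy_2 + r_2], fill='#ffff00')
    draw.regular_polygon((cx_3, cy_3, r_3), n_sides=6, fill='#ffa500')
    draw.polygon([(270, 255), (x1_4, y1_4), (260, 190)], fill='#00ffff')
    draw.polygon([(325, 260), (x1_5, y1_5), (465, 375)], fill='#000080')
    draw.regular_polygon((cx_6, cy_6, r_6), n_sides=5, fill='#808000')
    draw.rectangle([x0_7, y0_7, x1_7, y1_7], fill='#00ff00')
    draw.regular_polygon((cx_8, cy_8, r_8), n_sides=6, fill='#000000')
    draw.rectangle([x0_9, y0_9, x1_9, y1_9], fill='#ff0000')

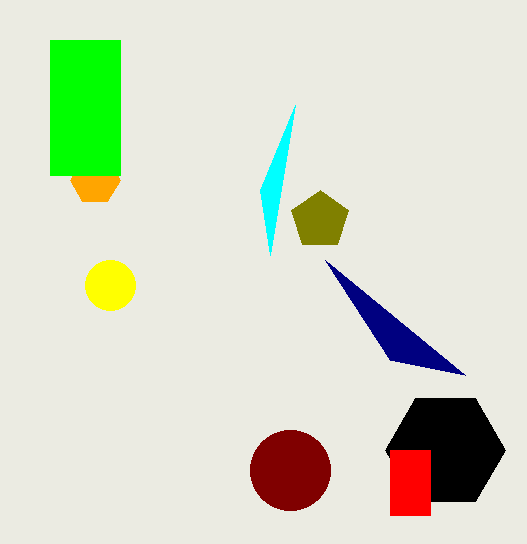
cx_1 = 290; cy_1 = 470; r_1 = 40; cx_2 = 110; cy_2 = 285; r_2 = 25; cx_3 = 95; cy_3 = 180; r_3 = 25; x1_4 = 295; y1_4 = 105; x1_5 = 390; y1_5 = 360; cx_6 = 320; cy_6 = 220; r_6 = 30; x0_7 = 50; y0_7 = 40; x1_7 = 120; y1_7 = 175; cx_8 = 445; cy_8 = 450; r_8 = 60; x0_9 = 390; y0_9 = 450; x1_9 = 430; y1_9 = 515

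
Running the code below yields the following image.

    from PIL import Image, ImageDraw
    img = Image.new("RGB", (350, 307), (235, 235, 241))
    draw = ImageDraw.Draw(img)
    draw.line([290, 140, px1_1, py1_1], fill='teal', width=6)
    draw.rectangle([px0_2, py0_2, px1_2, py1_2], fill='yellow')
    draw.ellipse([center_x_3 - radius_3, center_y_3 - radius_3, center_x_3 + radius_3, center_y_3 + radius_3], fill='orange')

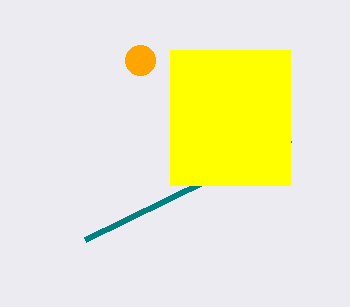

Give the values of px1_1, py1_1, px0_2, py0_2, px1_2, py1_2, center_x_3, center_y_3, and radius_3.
px1_1 = 85
py1_1 = 240
px0_2 = 170
py0_2 = 50
px1_2 = 290
py1_2 = 185
center_x_3 = 140
center_y_3 = 60
radius_3 = 15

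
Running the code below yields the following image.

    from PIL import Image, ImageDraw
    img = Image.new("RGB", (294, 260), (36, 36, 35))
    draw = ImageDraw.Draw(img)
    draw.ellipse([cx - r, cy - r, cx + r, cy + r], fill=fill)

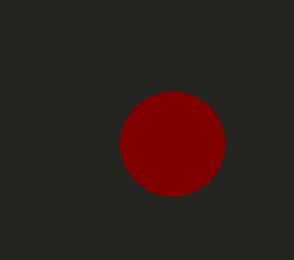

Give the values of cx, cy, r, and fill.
cx = 172
cy = 144
r = 52
fill = 'maroon'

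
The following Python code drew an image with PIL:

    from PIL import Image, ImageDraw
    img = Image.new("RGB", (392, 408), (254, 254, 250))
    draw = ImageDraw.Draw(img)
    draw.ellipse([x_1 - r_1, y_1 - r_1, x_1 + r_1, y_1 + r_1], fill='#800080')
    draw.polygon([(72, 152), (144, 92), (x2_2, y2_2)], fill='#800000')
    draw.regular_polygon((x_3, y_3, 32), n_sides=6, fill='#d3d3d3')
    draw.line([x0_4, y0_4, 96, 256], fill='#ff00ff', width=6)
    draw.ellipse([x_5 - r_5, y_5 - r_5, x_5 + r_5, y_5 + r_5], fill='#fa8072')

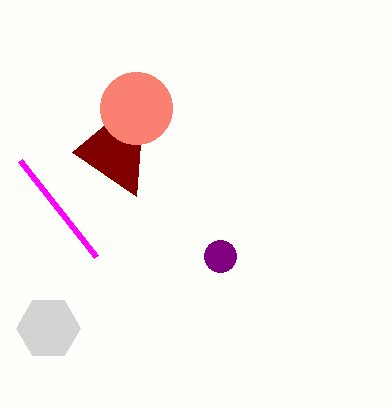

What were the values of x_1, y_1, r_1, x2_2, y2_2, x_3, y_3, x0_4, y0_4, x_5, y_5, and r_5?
x_1 = 220, y_1 = 256, r_1 = 16, x2_2 = 136, y2_2 = 196, x_3 = 48, y_3 = 328, x0_4 = 20, y0_4 = 160, x_5 = 136, y_5 = 108, r_5 = 36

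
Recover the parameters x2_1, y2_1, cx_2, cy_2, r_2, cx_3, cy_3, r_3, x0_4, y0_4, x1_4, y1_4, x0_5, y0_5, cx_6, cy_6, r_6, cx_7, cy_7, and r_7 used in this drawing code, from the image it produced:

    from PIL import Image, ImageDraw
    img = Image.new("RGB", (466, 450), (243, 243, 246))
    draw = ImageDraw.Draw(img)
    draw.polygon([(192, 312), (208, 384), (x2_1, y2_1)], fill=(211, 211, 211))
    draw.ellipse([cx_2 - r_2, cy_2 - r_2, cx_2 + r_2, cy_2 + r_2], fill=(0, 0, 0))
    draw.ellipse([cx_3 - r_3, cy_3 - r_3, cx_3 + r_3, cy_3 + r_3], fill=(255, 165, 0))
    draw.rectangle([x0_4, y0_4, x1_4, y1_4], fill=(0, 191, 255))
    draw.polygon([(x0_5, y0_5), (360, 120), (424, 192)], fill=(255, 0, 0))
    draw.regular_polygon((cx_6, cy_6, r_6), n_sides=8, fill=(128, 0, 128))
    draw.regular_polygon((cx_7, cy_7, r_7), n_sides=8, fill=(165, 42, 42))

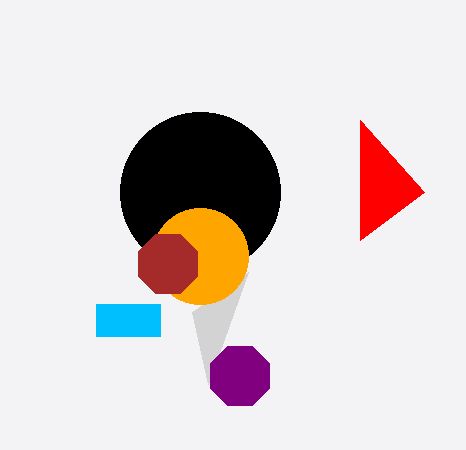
x2_1 = 248
y2_1 = 272
cx_2 = 200
cy_2 = 192
r_2 = 80
cx_3 = 200
cy_3 = 256
r_3 = 48
x0_4 = 96
y0_4 = 304
x1_4 = 160
y1_4 = 336
x0_5 = 360
y0_5 = 240
cx_6 = 240
cy_6 = 376
r_6 = 32
cx_7 = 168
cy_7 = 264
r_7 = 32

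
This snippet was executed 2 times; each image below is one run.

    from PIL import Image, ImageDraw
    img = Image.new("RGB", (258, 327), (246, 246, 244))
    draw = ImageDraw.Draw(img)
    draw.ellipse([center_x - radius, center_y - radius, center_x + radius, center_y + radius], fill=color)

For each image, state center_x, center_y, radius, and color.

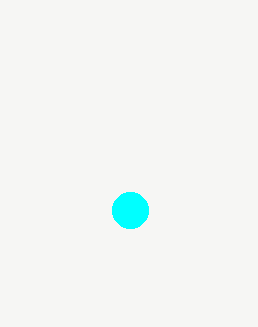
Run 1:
center_x = 130
center_y = 210
radius = 18
color = 'cyan'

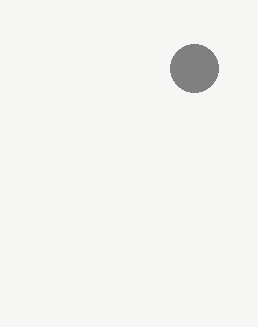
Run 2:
center_x = 194
center_y = 68
radius = 24
color = 'gray'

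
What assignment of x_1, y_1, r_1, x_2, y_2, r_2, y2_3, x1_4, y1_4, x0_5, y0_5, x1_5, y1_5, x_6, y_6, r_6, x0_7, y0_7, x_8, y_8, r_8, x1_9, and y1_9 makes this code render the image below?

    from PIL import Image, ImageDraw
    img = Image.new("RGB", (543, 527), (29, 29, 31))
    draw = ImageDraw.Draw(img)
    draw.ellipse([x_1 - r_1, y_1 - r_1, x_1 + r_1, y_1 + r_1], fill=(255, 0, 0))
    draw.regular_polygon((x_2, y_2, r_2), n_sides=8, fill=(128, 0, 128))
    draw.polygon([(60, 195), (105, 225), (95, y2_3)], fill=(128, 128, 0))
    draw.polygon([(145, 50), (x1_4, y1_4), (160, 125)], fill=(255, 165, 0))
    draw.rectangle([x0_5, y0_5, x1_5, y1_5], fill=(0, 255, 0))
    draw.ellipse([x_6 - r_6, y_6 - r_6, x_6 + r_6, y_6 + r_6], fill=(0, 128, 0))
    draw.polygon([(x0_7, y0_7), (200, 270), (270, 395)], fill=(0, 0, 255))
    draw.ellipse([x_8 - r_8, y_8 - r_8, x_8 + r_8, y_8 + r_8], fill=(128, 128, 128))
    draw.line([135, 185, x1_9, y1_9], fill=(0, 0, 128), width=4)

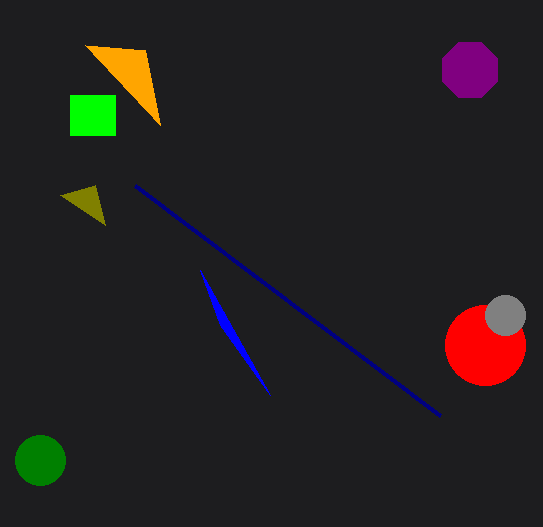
x_1 = 485, y_1 = 345, r_1 = 40, x_2 = 470, y_2 = 70, r_2 = 30, y2_3 = 185, x1_4 = 85, y1_4 = 45, x0_5 = 70, y0_5 = 95, x1_5 = 115, y1_5 = 135, x_6 = 40, y_6 = 460, r_6 = 25, x0_7 = 220, y0_7 = 325, x_8 = 505, y_8 = 315, r_8 = 20, x1_9 = 440, y1_9 = 415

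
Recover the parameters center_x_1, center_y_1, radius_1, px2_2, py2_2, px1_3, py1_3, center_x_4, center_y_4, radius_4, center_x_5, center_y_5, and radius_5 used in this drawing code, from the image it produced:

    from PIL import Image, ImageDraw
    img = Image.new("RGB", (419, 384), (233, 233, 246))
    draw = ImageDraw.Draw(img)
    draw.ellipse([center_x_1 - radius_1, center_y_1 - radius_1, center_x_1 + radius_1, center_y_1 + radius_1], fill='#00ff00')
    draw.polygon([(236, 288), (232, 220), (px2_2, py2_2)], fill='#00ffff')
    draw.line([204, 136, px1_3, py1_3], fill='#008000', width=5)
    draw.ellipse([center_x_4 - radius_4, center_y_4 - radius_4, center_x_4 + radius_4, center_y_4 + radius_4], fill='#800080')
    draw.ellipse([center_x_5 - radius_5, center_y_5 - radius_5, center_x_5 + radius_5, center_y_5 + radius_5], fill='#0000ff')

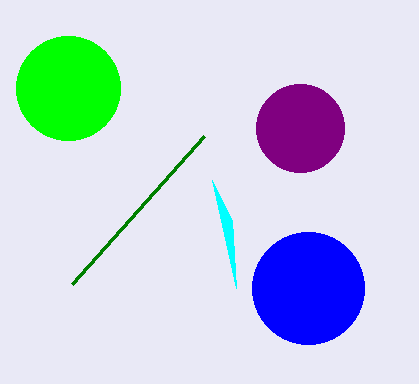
center_x_1 = 68
center_y_1 = 88
radius_1 = 52
px2_2 = 212
py2_2 = 180
px1_3 = 72
py1_3 = 284
center_x_4 = 300
center_y_4 = 128
radius_4 = 44
center_x_5 = 308
center_y_5 = 288
radius_5 = 56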